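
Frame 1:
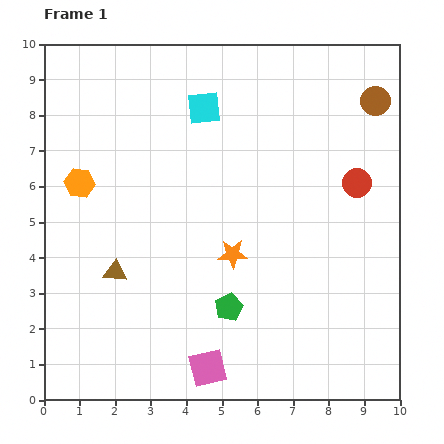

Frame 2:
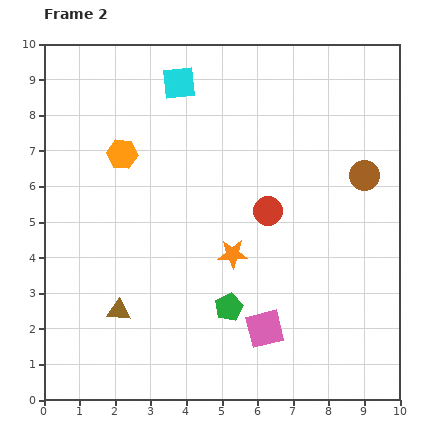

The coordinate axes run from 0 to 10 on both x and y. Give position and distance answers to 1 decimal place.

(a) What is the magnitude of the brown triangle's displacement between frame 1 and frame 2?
1.1

The brown triangle moved from (2.0, 3.6) to (2.1, 2.5), a distance of √(0.1² + 1.1²) ≈ 1.1.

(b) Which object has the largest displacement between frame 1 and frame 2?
the red circle

(moved 2.6; next 2.1)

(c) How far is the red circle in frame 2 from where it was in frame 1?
2.6

The red circle moved from (8.8, 6.1) to (6.3, 5.3), a distance of √(2.5² + 0.8²) ≈ 2.6.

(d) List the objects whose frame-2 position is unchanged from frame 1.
the orange star, the green pentagon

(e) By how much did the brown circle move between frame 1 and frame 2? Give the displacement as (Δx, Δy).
(-0.3, -2.1)

The brown circle was at (9.3, 8.4) in frame 1 and (9.0, 6.3) in frame 2.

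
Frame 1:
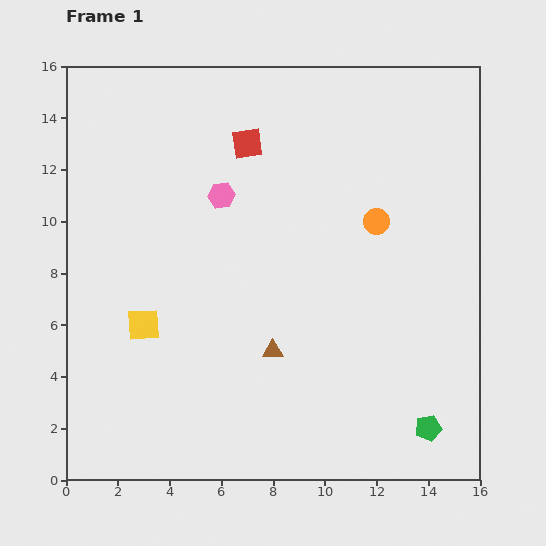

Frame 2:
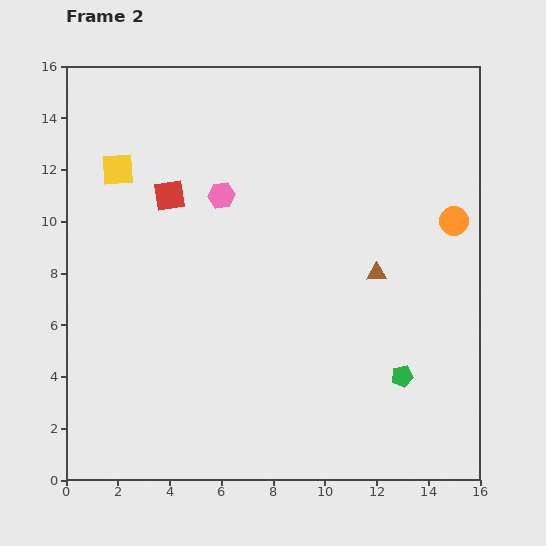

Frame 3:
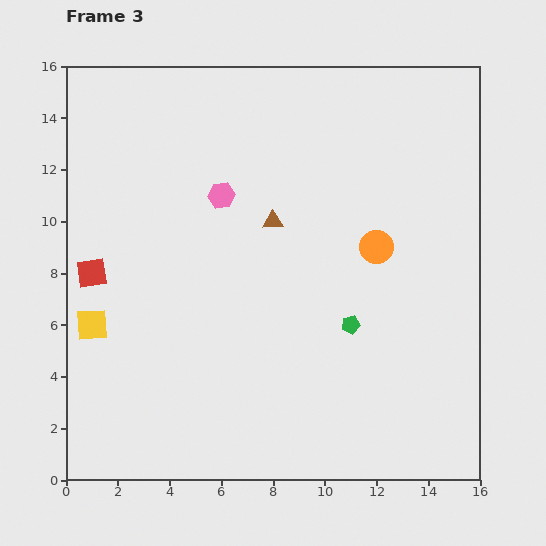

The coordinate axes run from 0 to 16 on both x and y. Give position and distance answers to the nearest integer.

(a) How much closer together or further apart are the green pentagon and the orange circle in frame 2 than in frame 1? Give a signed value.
-2

Distance in frame 1: 8. Distance in frame 2: 6.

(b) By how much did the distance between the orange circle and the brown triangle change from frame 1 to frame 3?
-2

Distance in frame 1: 6. Distance in frame 3: 4.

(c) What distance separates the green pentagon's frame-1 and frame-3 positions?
5

The green pentagon moved from (14, 2) to (11, 6), a distance of √(3² + 4²) ≈ 5.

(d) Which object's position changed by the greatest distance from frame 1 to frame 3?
the red square

(moved 8; next 5)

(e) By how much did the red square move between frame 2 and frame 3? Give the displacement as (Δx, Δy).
(-3, -3)

The red square was at (4, 11) in frame 2 and (1, 8) in frame 3.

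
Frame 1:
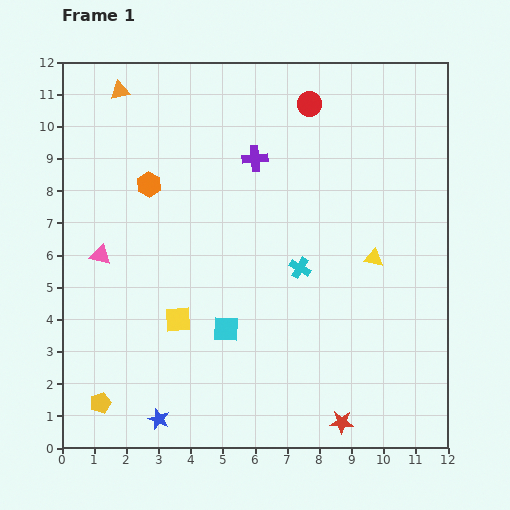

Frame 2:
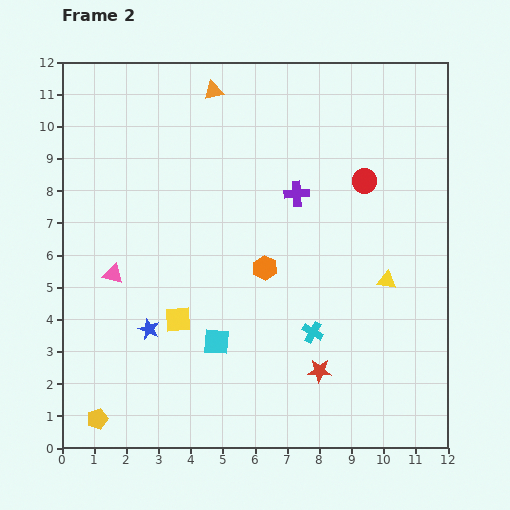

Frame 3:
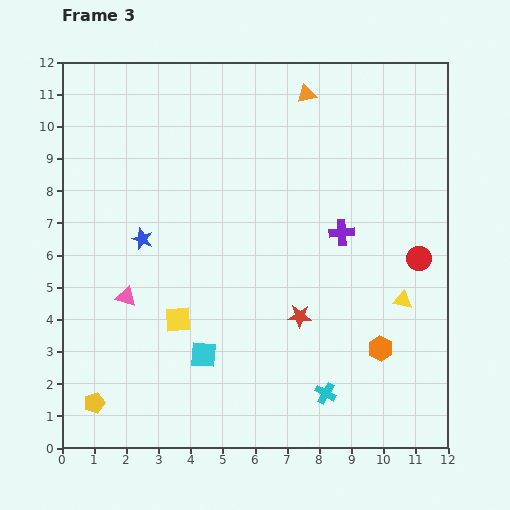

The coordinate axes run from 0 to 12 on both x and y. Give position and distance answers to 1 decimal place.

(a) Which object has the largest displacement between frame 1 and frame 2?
the orange hexagon

(moved 4.4; next 2.9)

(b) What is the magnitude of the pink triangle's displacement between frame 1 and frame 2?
0.7

The pink triangle moved from (1.2, 6.0) to (1.6, 5.4), a distance of √(0.4² + 0.6²) ≈ 0.7.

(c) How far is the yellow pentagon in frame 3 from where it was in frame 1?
0.2

The yellow pentagon moved from (1.2, 1.4) to (1.0, 1.4), a distance of √(0.2² + 0.0²) ≈ 0.2.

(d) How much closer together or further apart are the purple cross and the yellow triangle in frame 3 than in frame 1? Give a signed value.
-2.0

Distance in frame 1: 4.8. Distance in frame 3: 2.8.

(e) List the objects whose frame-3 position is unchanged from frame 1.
the yellow square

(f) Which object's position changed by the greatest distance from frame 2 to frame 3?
the orange hexagon

(moved 4.4; next 2.9)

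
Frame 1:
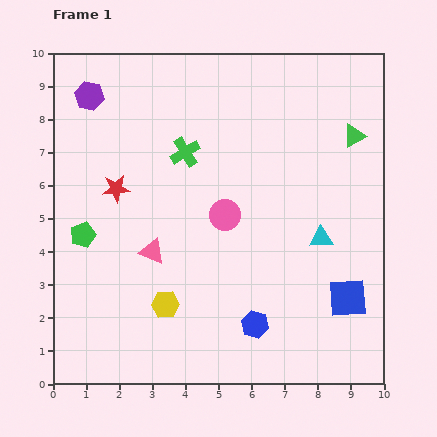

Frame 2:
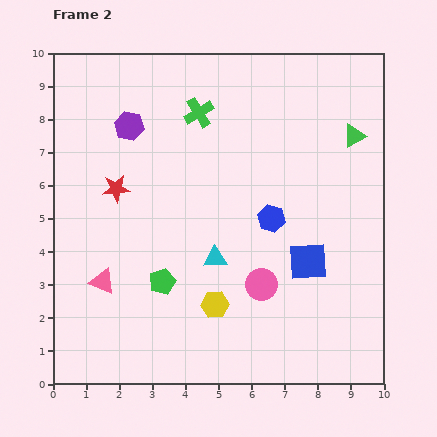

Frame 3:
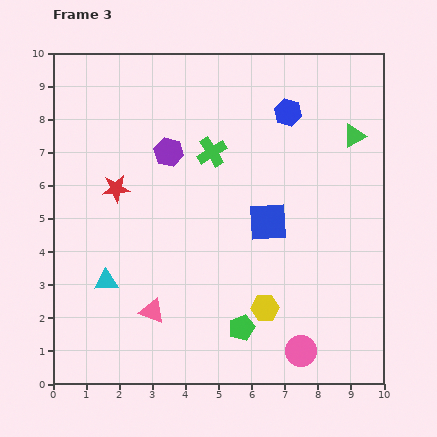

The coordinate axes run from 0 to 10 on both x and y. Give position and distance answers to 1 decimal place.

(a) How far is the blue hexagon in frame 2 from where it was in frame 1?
3.2

The blue hexagon moved from (6.1, 1.8) to (6.6, 5.0), a distance of √(0.5² + 3.2²) ≈ 3.2.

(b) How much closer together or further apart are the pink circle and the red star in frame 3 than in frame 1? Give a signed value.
+4.0

Distance in frame 1: 3.4. Distance in frame 3: 7.4.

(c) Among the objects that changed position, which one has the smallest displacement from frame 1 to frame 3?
the green cross

(moved 0.8)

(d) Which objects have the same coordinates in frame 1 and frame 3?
the green triangle, the red star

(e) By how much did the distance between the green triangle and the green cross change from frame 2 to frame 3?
-0.5

Distance in frame 2: 4.8. Distance in frame 3: 4.3.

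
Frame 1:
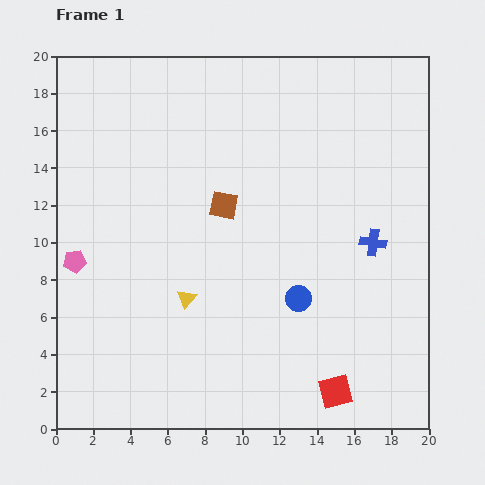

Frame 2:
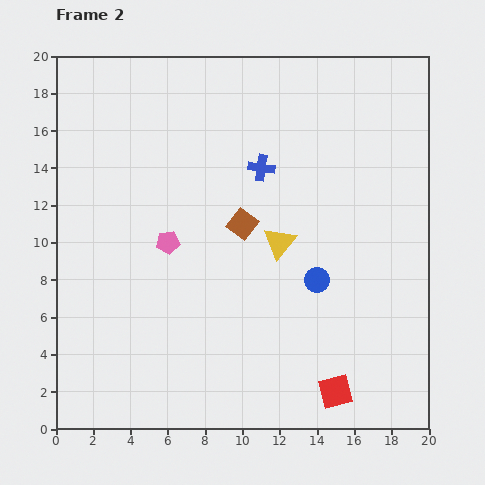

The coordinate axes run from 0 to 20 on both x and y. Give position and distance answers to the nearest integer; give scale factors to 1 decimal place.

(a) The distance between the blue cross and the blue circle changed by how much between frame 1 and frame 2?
+2

Distance in frame 1: 5. Distance in frame 2: 7.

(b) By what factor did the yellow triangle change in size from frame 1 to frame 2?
1.6×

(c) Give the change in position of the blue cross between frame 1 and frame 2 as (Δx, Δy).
(-6, 4)

The blue cross was at (17, 10) in frame 1 and (11, 14) in frame 2.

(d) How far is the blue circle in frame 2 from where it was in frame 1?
1

The blue circle moved from (13, 7) to (14, 8), a distance of √(1² + 1²) ≈ 1.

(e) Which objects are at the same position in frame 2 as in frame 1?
the red square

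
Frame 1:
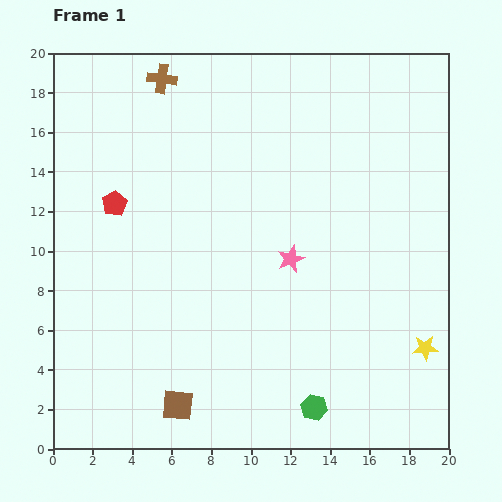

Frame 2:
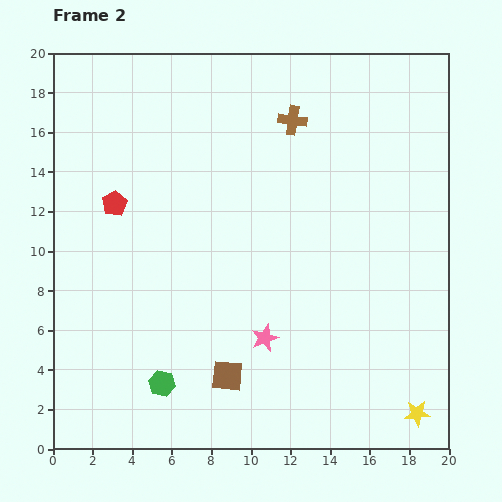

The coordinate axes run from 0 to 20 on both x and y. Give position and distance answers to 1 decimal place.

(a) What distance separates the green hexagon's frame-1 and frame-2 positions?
7.8

The green hexagon moved from (13.2, 2.1) to (5.5, 3.3), a distance of √(7.7² + 1.2²) ≈ 7.8.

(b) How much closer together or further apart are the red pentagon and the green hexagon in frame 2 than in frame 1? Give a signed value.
-5.0

Distance in frame 1: 14.4. Distance in frame 2: 9.4.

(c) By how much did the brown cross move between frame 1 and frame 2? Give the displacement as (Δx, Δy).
(6.6, -2.1)

The brown cross was at (5.5, 18.7) in frame 1 and (12.1, 16.6) in frame 2.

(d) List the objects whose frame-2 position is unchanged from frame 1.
the red pentagon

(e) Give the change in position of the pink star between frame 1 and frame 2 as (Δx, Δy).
(-1.3, -4.0)

The pink star was at (12.0, 9.6) in frame 1 and (10.7, 5.6) in frame 2.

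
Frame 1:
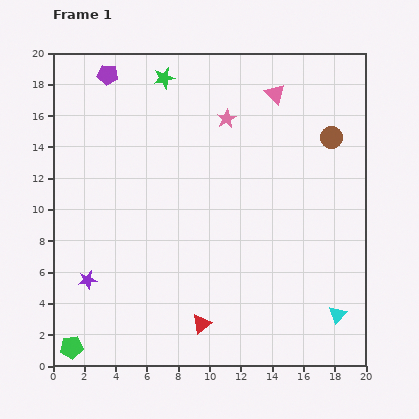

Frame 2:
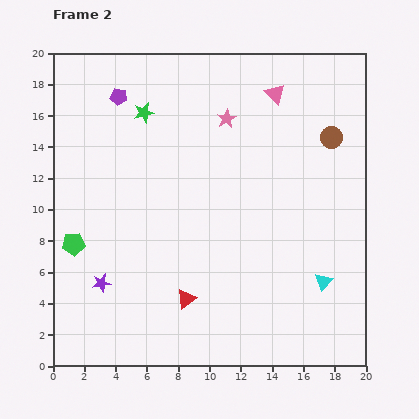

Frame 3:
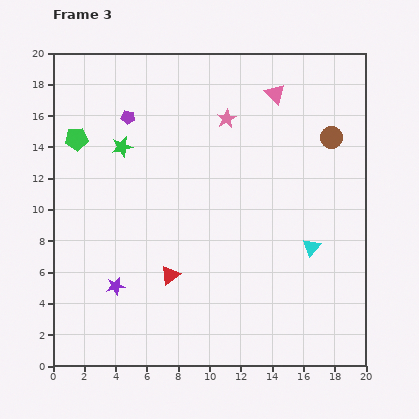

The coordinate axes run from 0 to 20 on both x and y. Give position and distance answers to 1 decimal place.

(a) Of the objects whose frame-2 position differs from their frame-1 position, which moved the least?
the purple star

(moved 0.9)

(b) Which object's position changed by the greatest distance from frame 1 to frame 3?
the green pentagon

(moved 13.3; next 5.2)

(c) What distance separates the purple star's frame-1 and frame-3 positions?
1.8

The purple star moved from (2.2, 5.5) to (4.0, 5.1), a distance of √(1.8² + 0.4²) ≈ 1.8.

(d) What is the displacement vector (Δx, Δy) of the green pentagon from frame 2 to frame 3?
(0.2, 6.7)

The green pentagon was at (1.3, 7.8) in frame 2 and (1.5, 14.5) in frame 3.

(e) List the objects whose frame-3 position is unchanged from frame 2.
the pink triangle, the pink star, the brown circle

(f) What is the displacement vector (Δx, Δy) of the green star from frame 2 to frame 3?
(-1.4, -2.2)

The green star was at (5.8, 16.2) in frame 2 and (4.4, 14.0) in frame 3.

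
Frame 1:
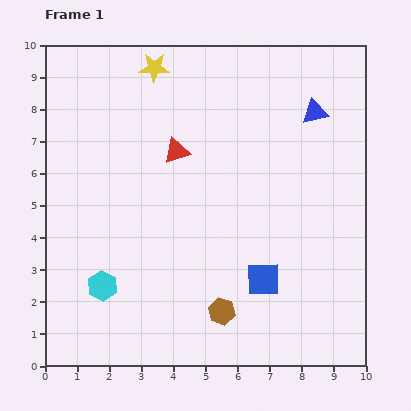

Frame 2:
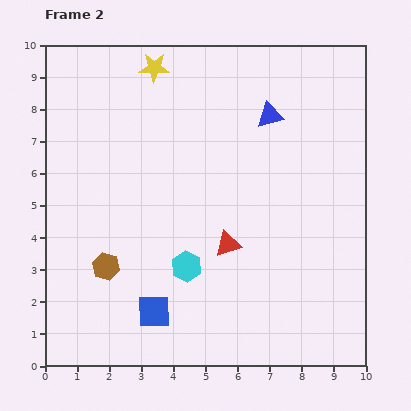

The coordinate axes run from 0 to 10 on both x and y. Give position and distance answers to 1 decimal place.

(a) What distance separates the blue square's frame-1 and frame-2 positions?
3.5

The blue square moved from (6.8, 2.7) to (3.4, 1.7), a distance of √(3.4² + 1.0²) ≈ 3.5.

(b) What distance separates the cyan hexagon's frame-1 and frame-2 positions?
2.7

The cyan hexagon moved from (1.8, 2.5) to (4.4, 3.1), a distance of √(2.6² + 0.6²) ≈ 2.7.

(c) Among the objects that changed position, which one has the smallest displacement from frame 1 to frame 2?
the blue triangle

(moved 1.4)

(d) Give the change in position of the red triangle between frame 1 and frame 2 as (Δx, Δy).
(1.6, -2.9)

The red triangle was at (4.1, 6.7) in frame 1 and (5.7, 3.8) in frame 2.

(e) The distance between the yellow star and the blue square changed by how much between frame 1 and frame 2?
+0.2

Distance in frame 1: 7.4. Distance in frame 2: 7.6.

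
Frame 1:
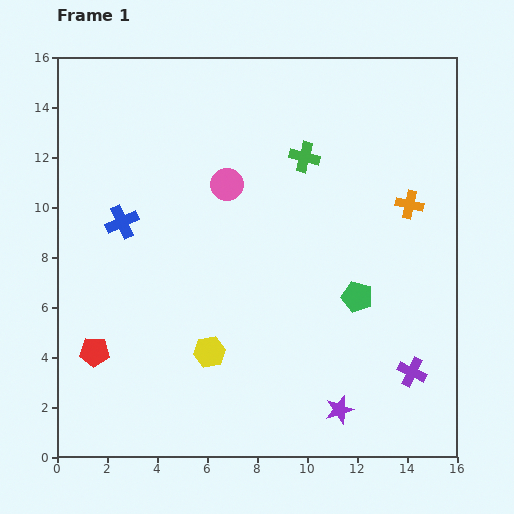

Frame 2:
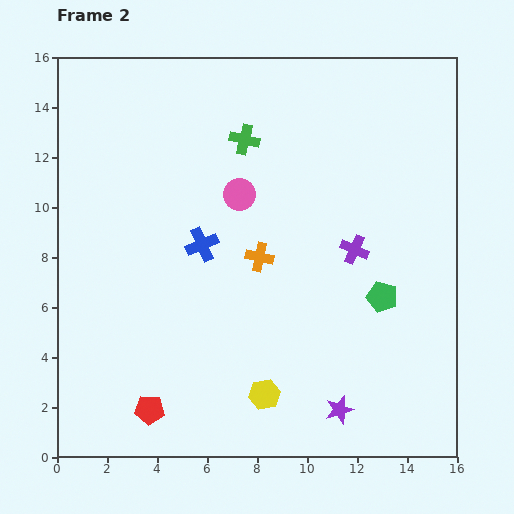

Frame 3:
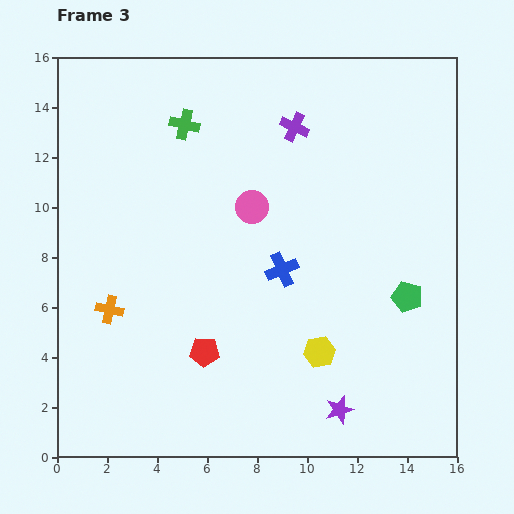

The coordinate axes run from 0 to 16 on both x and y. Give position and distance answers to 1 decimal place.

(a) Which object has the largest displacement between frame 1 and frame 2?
the orange cross

(moved 6.4; next 5.4)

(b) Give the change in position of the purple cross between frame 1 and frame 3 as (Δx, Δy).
(-4.7, 9.8)

The purple cross was at (14.2, 3.4) in frame 1 and (9.5, 13.2) in frame 3.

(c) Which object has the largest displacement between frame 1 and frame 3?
the orange cross

(moved 12.7; next 10.9)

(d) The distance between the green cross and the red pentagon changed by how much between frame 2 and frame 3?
-2.3

Distance in frame 2: 11.4. Distance in frame 3: 9.1.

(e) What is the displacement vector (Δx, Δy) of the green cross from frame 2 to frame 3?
(-2.4, 0.6)

The green cross was at (7.5, 12.7) in frame 2 and (5.1, 13.3) in frame 3.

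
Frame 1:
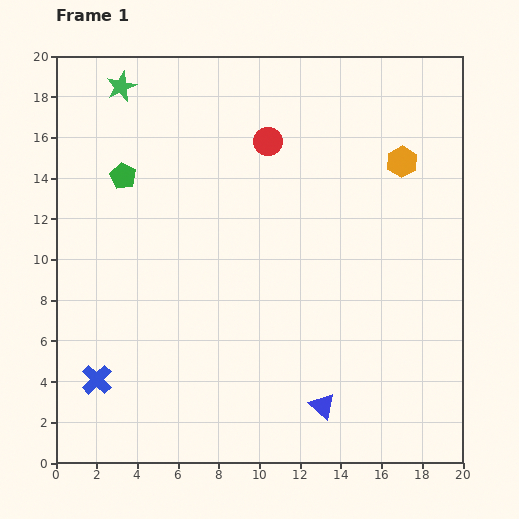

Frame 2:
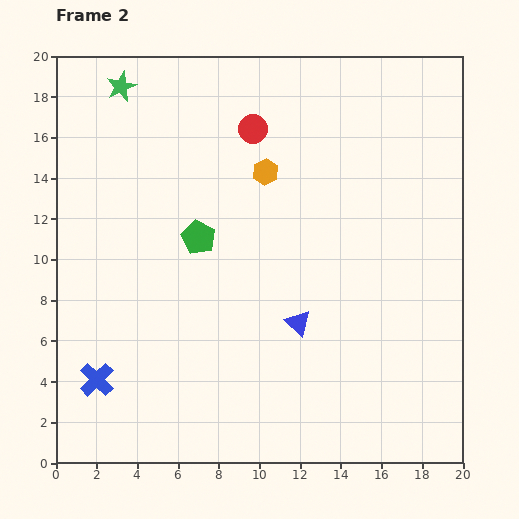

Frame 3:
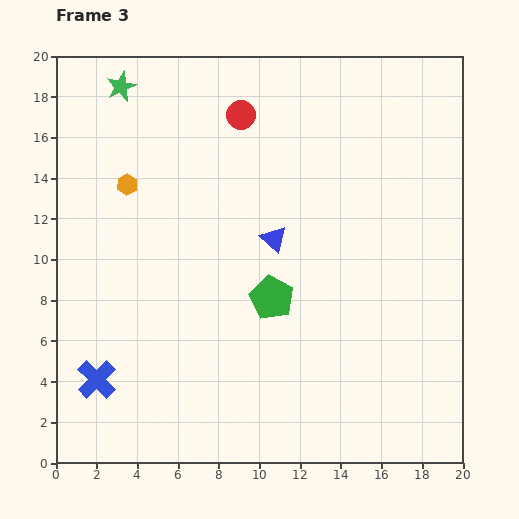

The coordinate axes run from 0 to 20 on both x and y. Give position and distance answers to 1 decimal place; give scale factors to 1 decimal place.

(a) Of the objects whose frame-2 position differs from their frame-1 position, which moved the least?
the red circle

(moved 0.9)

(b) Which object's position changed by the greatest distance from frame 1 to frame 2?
the orange hexagon

(moved 6.7; next 4.8)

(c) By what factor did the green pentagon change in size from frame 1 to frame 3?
1.7×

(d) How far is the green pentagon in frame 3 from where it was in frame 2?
4.7

The green pentagon moved from (7.0, 11.1) to (10.6, 8.1), a distance of √(3.6² + 3.0²) ≈ 4.7.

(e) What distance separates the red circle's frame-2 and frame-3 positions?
0.9

The red circle moved from (9.7, 16.4) to (9.1, 17.1), a distance of √(0.6² + 0.7²) ≈ 0.9.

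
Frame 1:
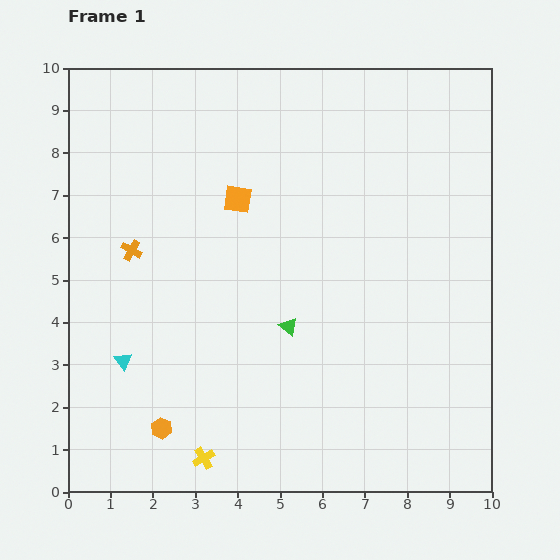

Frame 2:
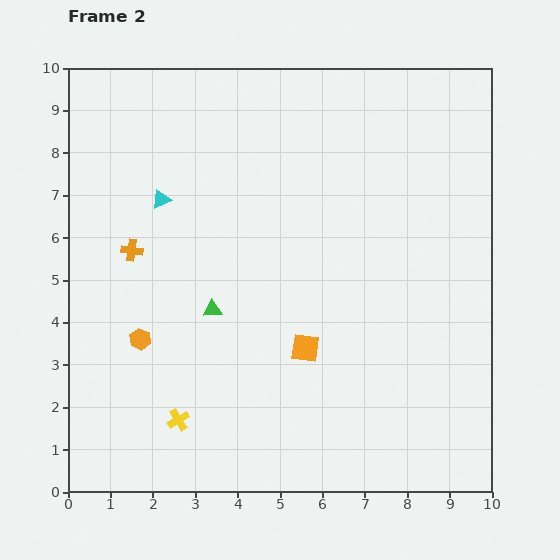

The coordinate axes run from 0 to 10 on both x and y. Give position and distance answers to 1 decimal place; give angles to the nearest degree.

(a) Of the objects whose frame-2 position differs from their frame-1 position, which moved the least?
the yellow cross

(moved 1.1)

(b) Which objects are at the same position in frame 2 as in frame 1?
the orange cross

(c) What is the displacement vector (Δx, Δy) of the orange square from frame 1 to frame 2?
(1.6, -3.5)

The orange square was at (4.0, 6.9) in frame 1 and (5.6, 3.4) in frame 2.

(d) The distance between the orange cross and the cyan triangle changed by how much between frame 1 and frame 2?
-1.2

Distance in frame 1: 2.6. Distance in frame 2: 1.4.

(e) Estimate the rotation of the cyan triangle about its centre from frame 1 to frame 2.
42° clockwise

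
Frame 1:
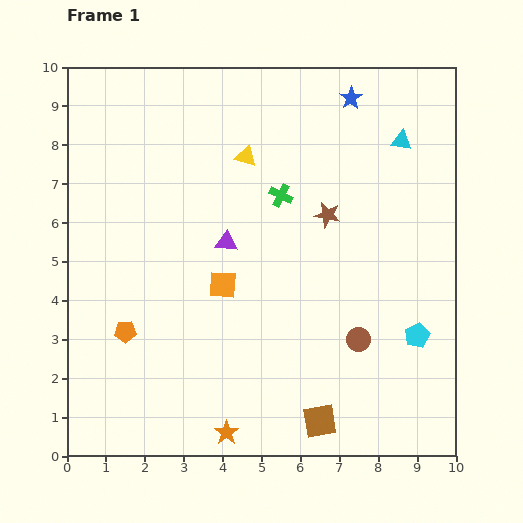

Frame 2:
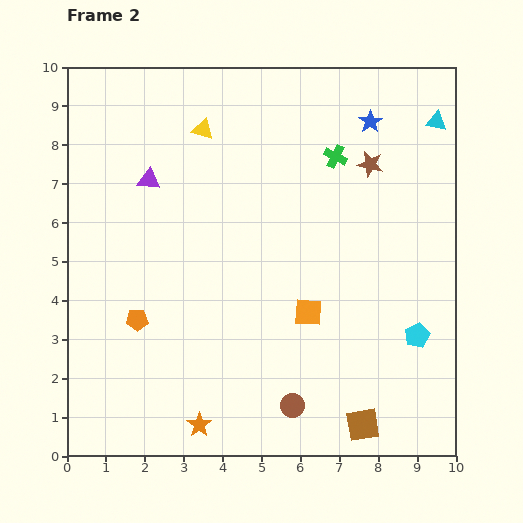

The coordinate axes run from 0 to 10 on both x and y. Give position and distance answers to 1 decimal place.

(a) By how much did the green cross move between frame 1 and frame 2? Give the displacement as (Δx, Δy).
(1.4, 1.0)

The green cross was at (5.5, 6.7) in frame 1 and (6.9, 7.7) in frame 2.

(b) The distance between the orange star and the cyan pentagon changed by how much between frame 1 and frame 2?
+0.6

Distance in frame 1: 5.5. Distance in frame 2: 6.1.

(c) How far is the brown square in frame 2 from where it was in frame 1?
1.1

The brown square moved from (6.5, 0.9) to (7.6, 0.8), a distance of √(1.1² + 0.1²) ≈ 1.1.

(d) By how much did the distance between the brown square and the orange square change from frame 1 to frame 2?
-1.1

Distance in frame 1: 4.3. Distance in frame 2: 3.2.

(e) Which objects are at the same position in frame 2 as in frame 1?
the cyan pentagon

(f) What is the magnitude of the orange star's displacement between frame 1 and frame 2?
0.7

The orange star moved from (4.1, 0.6) to (3.4, 0.8), a distance of √(0.7² + 0.2²) ≈ 0.7.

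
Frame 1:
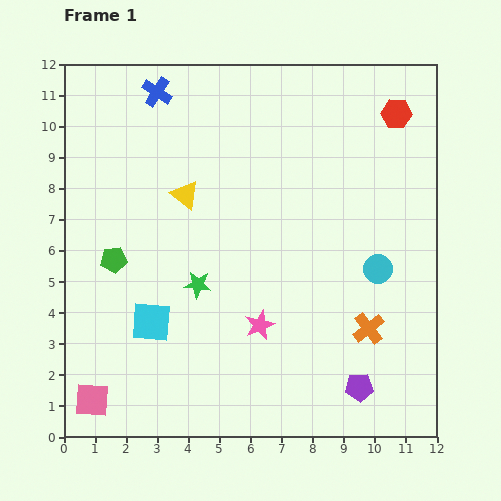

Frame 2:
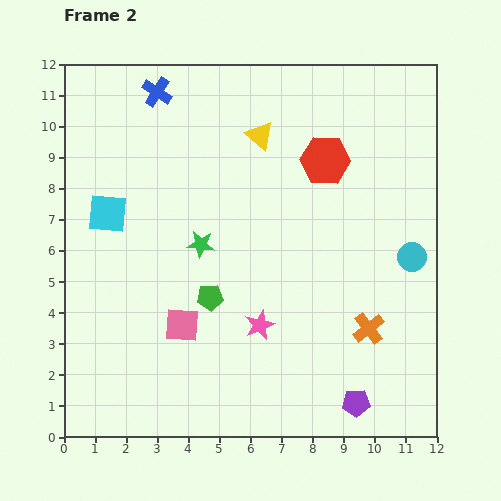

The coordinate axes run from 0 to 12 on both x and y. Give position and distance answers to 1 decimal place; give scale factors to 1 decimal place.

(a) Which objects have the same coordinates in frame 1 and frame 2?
the pink star, the orange cross, the blue cross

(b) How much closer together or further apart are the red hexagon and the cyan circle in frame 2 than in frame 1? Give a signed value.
-0.8

Distance in frame 1: 5.0. Distance in frame 2: 4.2.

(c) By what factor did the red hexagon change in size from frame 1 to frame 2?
1.6×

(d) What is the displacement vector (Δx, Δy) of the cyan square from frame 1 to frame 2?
(-1.4, 3.5)

The cyan square was at (2.8, 3.7) in frame 1 and (1.4, 7.2) in frame 2.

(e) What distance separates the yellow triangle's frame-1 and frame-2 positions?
3.1

The yellow triangle moved from (3.9, 7.8) to (6.3, 9.7), a distance of √(2.4² + 1.9²) ≈ 3.1.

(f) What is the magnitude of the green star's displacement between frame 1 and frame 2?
1.3

The green star moved from (4.3, 4.9) to (4.4, 6.2), a distance of √(0.1² + 1.3²) ≈ 1.3.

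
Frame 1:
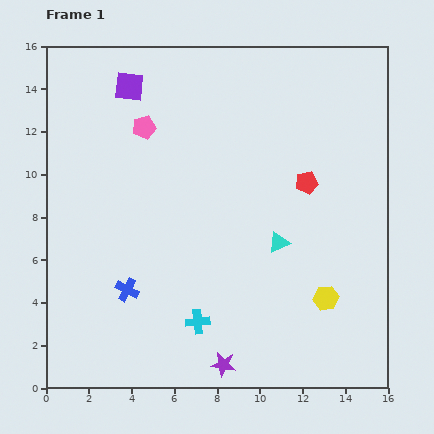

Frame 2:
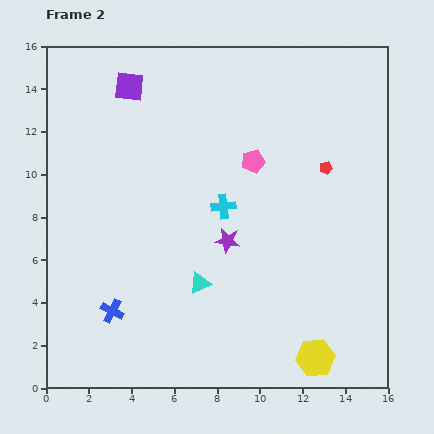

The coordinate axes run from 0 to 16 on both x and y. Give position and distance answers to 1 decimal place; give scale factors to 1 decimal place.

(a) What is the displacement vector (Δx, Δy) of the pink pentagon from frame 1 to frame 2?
(5.1, -1.6)

The pink pentagon was at (4.6, 12.2) in frame 1 and (9.7, 10.6) in frame 2.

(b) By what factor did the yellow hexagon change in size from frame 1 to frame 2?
1.5×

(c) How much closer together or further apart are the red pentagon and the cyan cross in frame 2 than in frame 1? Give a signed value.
-3.2

Distance in frame 1: 8.3. Distance in frame 2: 5.1.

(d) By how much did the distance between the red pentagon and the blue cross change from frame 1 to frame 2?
+2.2

Distance in frame 1: 9.8. Distance in frame 2: 12.0.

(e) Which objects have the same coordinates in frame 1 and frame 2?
the purple square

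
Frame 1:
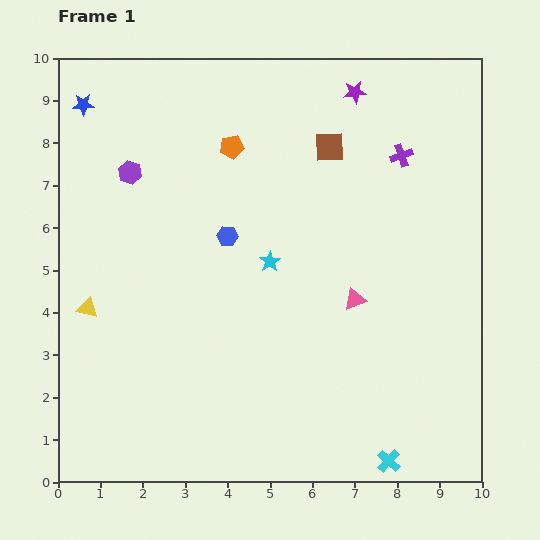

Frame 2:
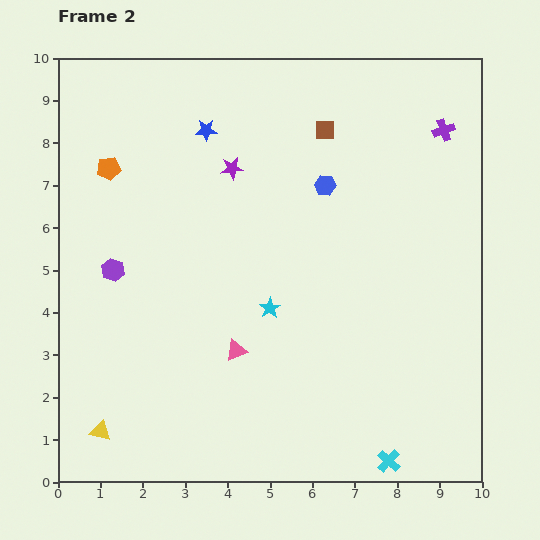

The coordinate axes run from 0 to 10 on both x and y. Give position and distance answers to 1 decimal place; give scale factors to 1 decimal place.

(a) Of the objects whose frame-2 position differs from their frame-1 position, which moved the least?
the brown square

(moved 0.4)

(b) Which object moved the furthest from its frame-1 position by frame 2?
the purple star

(moved 3.4; next 3.0)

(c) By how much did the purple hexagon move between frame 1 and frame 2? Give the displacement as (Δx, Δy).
(-0.4, -2.3)

The purple hexagon was at (1.7, 7.3) in frame 1 and (1.3, 5.0) in frame 2.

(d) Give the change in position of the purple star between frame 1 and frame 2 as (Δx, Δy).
(-2.9, -1.8)

The purple star was at (7.0, 9.2) in frame 1 and (4.1, 7.4) in frame 2.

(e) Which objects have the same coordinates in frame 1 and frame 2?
the cyan cross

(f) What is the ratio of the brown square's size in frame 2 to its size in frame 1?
0.7×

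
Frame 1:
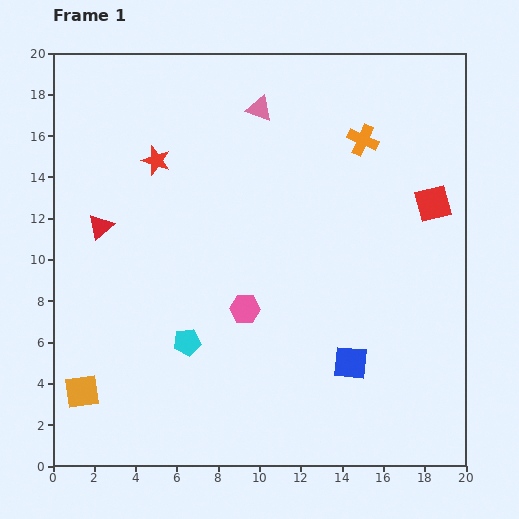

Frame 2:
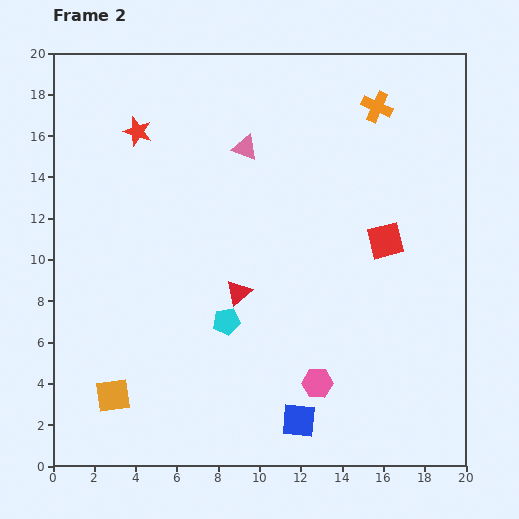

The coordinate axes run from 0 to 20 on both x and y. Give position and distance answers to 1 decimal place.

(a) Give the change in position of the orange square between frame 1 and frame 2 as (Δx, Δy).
(1.5, -0.2)

The orange square was at (1.4, 3.6) in frame 1 and (2.9, 3.4) in frame 2.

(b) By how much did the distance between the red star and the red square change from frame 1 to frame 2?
-0.5

Distance in frame 1: 13.6. Distance in frame 2: 13.1.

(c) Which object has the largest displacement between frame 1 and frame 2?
the red triangle

(moved 7.4; next 5.0)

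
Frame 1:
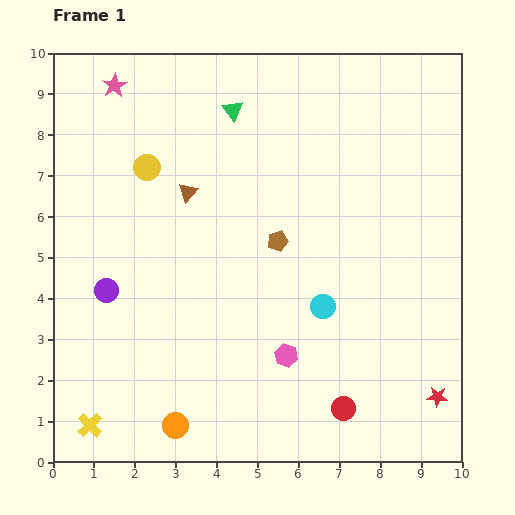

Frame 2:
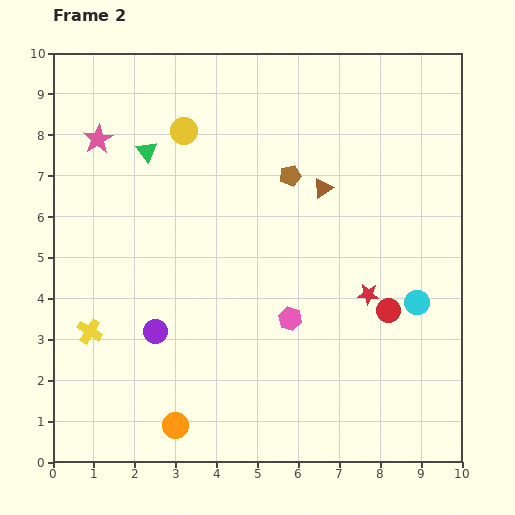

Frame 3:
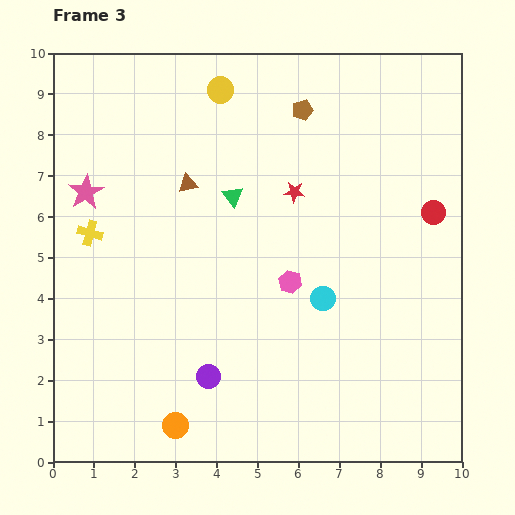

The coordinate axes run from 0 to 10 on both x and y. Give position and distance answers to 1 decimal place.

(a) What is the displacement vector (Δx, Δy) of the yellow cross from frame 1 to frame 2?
(0.0, 2.3)

The yellow cross was at (0.9, 0.9) in frame 1 and (0.9, 3.2) in frame 2.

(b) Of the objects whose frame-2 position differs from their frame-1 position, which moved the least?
the pink hexagon

(moved 0.9)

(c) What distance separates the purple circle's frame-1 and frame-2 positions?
1.6

The purple circle moved from (1.3, 4.2) to (2.5, 3.2), a distance of √(1.2² + 1.0²) ≈ 1.6.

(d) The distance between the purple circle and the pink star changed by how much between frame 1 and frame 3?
+0.4

Distance in frame 1: 5.0. Distance in frame 3: 5.4.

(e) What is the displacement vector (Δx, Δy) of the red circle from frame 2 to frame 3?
(1.1, 2.4)

The red circle was at (8.2, 3.7) in frame 2 and (9.3, 6.1) in frame 3.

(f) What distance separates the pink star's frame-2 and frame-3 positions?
1.3

The pink star moved from (1.1, 7.9) to (0.8, 6.6), a distance of √(0.3² + 1.3²) ≈ 1.3.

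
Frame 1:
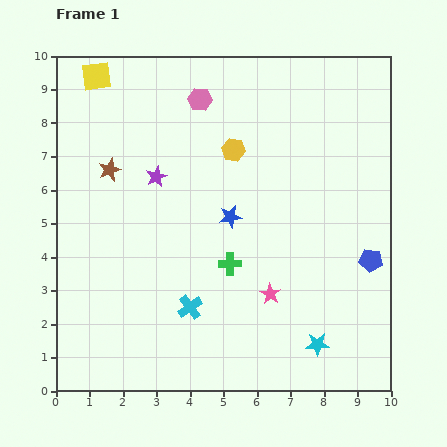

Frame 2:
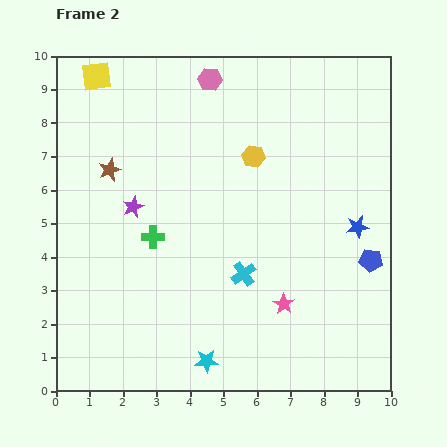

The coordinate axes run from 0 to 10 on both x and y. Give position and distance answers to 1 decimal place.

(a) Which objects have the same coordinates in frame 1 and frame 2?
the blue pentagon, the brown star, the yellow square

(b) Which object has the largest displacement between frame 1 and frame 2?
the blue star

(moved 3.8; next 3.3)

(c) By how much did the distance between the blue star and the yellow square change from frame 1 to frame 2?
+3.2

Distance in frame 1: 5.8. Distance in frame 2: 9.0.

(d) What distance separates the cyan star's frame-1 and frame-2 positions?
3.3

The cyan star moved from (7.8, 1.4) to (4.5, 0.9), a distance of √(3.3² + 0.5²) ≈ 3.3.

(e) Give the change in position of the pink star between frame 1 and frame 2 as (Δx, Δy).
(0.4, -0.3)

The pink star was at (6.4, 2.9) in frame 1 and (6.8, 2.6) in frame 2.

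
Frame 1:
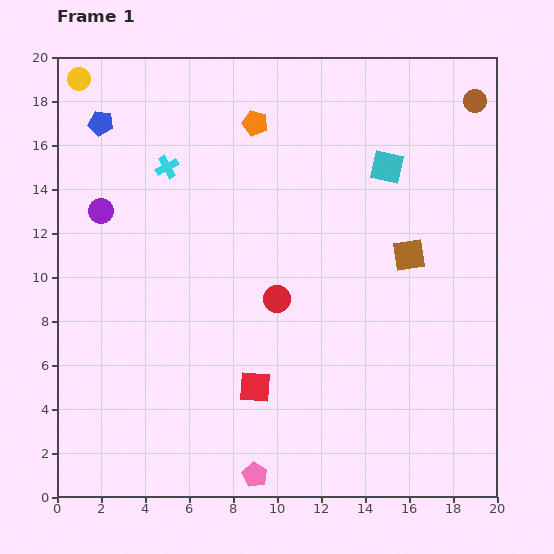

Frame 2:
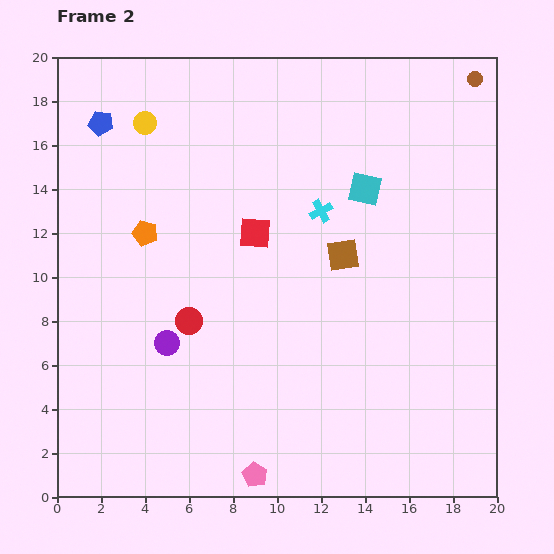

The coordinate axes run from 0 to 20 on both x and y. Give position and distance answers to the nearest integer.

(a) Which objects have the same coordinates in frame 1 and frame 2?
the blue pentagon, the pink pentagon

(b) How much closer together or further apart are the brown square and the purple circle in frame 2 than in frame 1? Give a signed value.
-5

Distance in frame 1: 14. Distance in frame 2: 9.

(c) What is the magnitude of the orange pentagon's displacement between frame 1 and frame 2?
7

The orange pentagon moved from (9, 17) to (4, 12), a distance of √(5² + 5²) ≈ 7.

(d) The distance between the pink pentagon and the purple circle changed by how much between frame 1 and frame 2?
-7

Distance in frame 1: 14. Distance in frame 2: 7.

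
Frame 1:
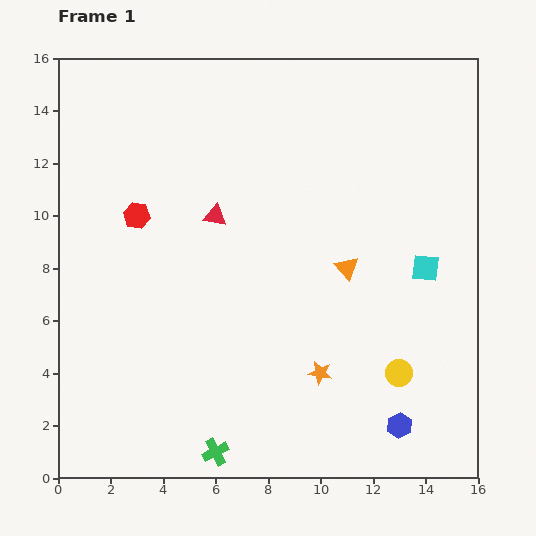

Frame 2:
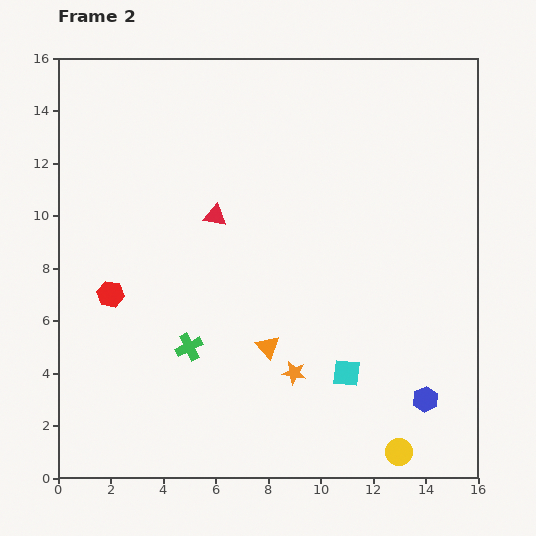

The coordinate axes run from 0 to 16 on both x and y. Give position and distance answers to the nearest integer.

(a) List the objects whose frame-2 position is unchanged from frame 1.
the red triangle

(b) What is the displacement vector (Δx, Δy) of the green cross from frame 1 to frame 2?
(-1, 4)

The green cross was at (6, 1) in frame 1 and (5, 5) in frame 2.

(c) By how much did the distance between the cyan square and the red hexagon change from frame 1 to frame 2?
-2

Distance in frame 1: 11. Distance in frame 2: 9.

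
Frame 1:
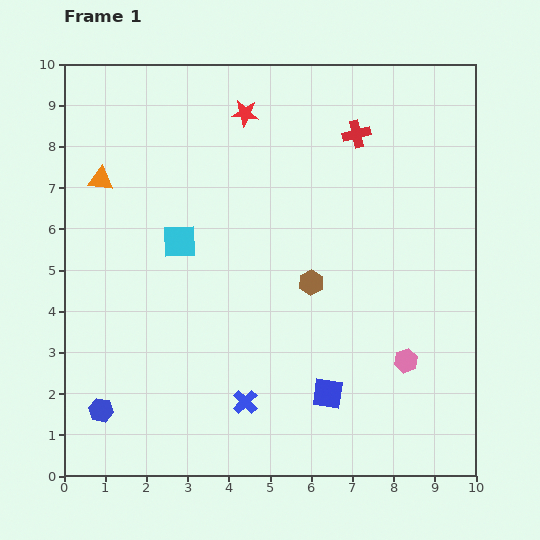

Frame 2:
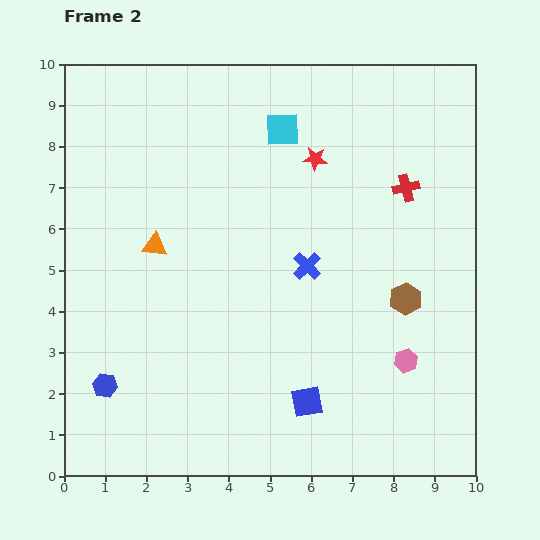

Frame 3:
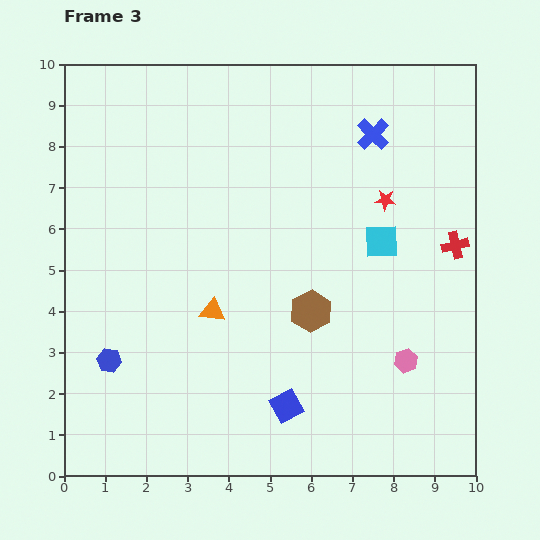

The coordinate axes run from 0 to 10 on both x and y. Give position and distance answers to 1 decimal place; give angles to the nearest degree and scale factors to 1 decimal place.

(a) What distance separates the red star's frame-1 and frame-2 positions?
2.0

The red star moved from (4.4, 8.8) to (6.1, 7.7), a distance of √(1.7² + 1.1²) ≈ 2.0.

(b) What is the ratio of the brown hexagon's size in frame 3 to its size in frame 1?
1.7×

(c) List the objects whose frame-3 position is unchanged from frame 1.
the pink hexagon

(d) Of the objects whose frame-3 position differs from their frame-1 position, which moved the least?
the brown hexagon

(moved 0.7)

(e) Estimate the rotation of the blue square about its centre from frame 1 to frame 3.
36° counter-clockwise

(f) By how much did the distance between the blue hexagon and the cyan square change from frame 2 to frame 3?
-0.3

Distance in frame 2: 7.5. Distance in frame 3: 7.2.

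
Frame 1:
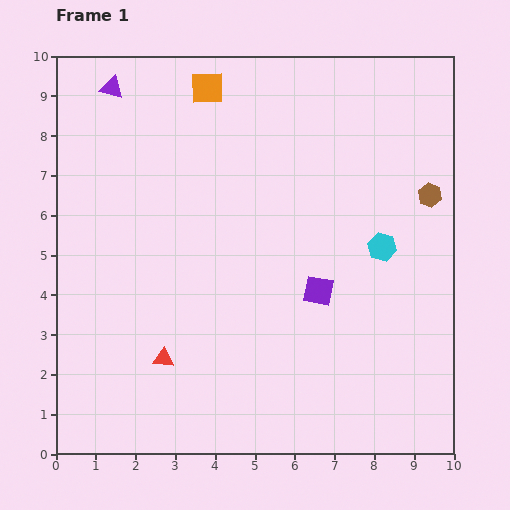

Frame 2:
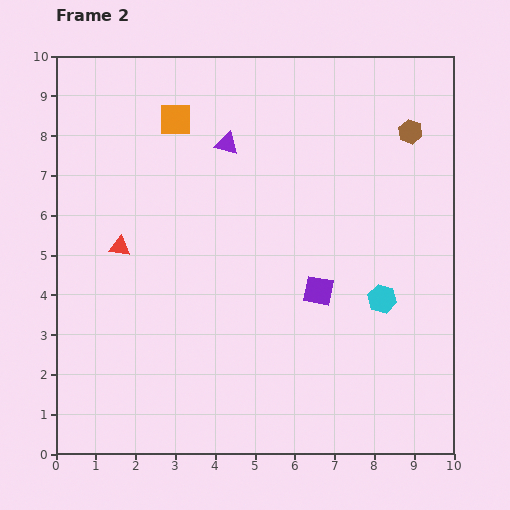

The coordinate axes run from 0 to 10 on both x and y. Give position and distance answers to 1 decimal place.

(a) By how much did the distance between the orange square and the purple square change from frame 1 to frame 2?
-0.2

Distance in frame 1: 5.8. Distance in frame 2: 5.6.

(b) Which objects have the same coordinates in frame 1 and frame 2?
the purple square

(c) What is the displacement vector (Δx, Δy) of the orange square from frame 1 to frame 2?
(-0.8, -0.8)

The orange square was at (3.8, 9.2) in frame 1 and (3.0, 8.4) in frame 2.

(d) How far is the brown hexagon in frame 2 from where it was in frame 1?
1.7

The brown hexagon moved from (9.4, 6.5) to (8.9, 8.1), a distance of √(0.5² + 1.6²) ≈ 1.7.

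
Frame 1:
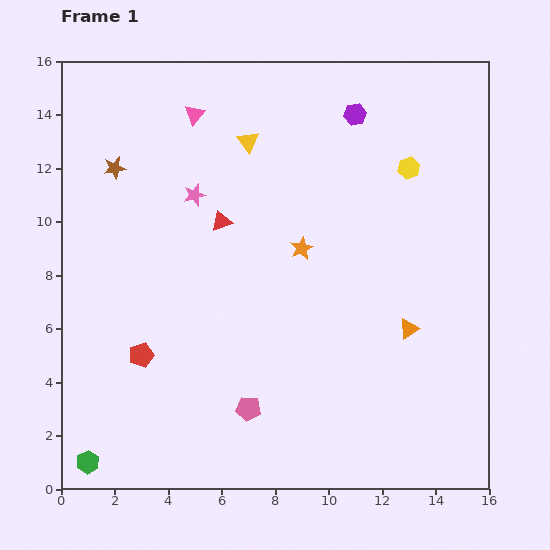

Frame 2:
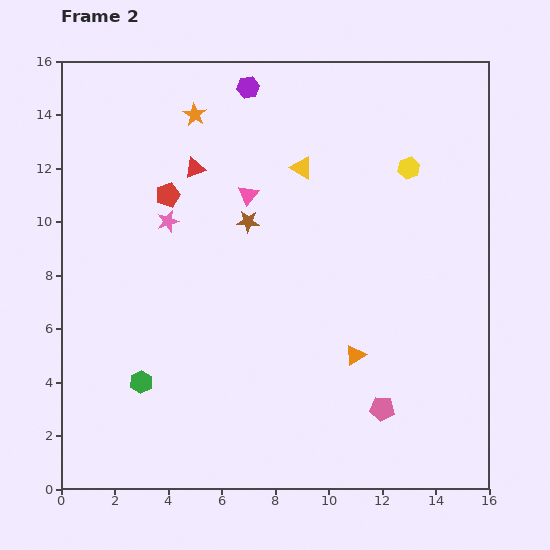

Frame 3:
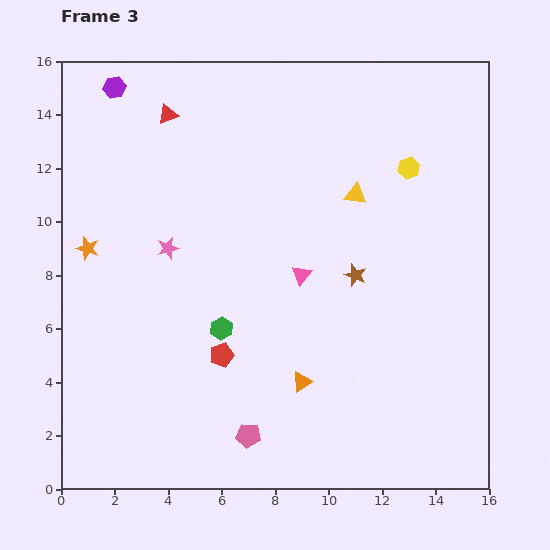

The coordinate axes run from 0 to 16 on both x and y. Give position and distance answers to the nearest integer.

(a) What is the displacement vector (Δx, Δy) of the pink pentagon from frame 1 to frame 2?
(5, 0)

The pink pentagon was at (7, 3) in frame 1 and (12, 3) in frame 2.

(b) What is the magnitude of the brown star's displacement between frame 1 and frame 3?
10

The brown star moved from (2, 12) to (11, 8), a distance of √(9² + 4²) ≈ 10.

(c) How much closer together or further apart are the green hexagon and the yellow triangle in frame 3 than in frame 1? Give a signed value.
-6

Distance in frame 1: 13. Distance in frame 3: 7.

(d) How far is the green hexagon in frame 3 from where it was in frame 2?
4

The green hexagon moved from (3, 4) to (6, 6), a distance of √(3² + 2²) ≈ 4.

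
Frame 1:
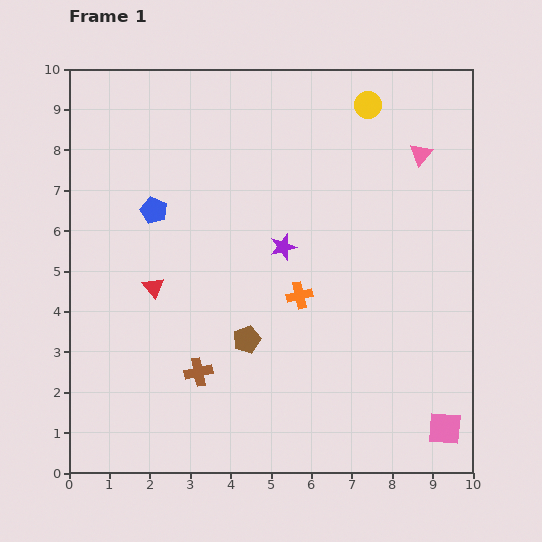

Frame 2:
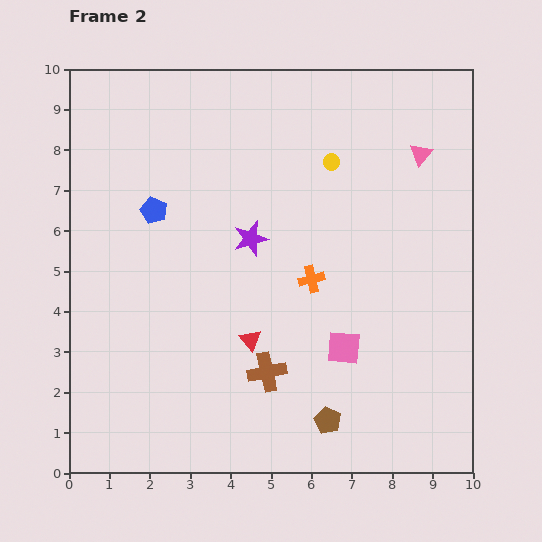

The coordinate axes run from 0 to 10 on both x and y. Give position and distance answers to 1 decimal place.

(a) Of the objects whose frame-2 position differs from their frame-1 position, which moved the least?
the orange cross

(moved 0.5)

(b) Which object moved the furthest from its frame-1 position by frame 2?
the pink square

(moved 3.2; next 2.8)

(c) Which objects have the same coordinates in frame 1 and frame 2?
the pink triangle, the blue pentagon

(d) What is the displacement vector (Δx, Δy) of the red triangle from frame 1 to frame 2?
(2.4, -1.3)

The red triangle was at (2.1, 4.6) in frame 1 and (4.5, 3.3) in frame 2.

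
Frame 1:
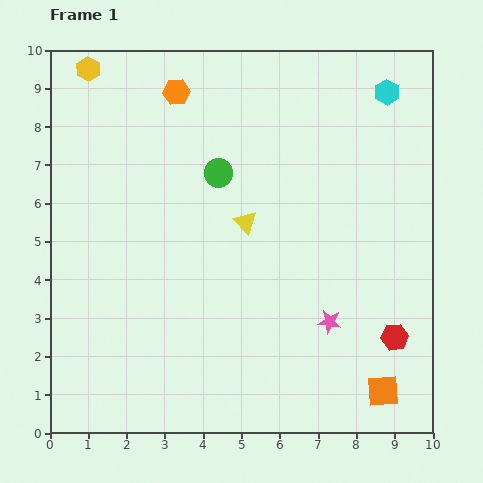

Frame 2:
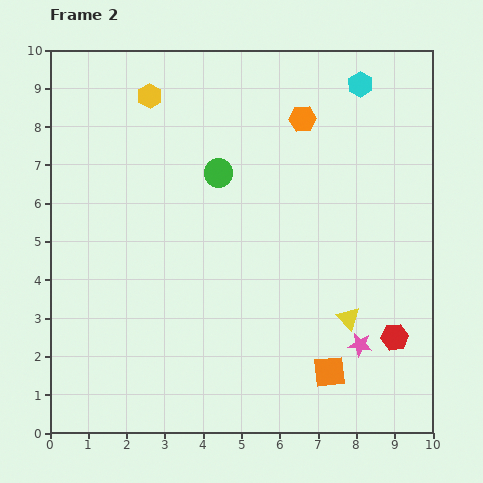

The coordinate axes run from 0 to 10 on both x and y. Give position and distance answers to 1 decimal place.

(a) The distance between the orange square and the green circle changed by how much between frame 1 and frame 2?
-1.1

Distance in frame 1: 7.1. Distance in frame 2: 6.0.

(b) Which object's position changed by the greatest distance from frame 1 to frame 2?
the yellow triangle

(moved 3.7; next 3.4)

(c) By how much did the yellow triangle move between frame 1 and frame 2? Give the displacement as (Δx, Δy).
(2.7, -2.5)

The yellow triangle was at (5.1, 5.5) in frame 1 and (7.8, 3.0) in frame 2.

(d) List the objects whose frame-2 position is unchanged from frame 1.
the red hexagon, the green circle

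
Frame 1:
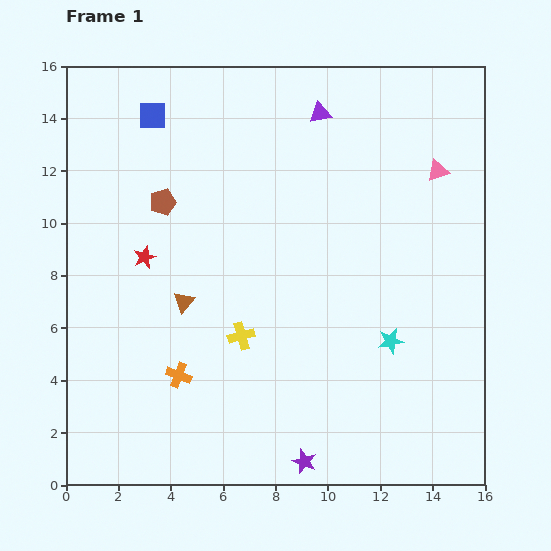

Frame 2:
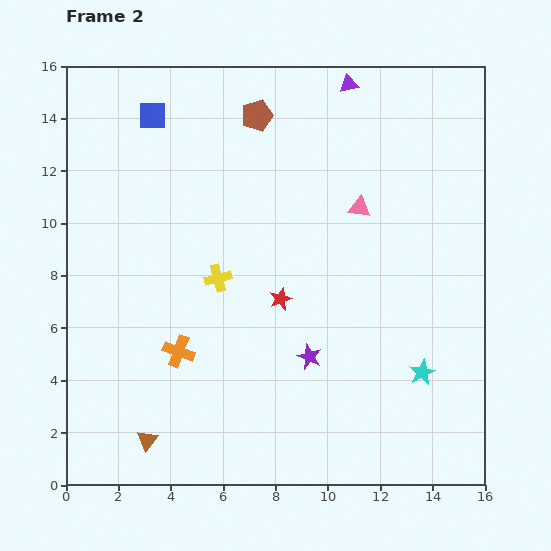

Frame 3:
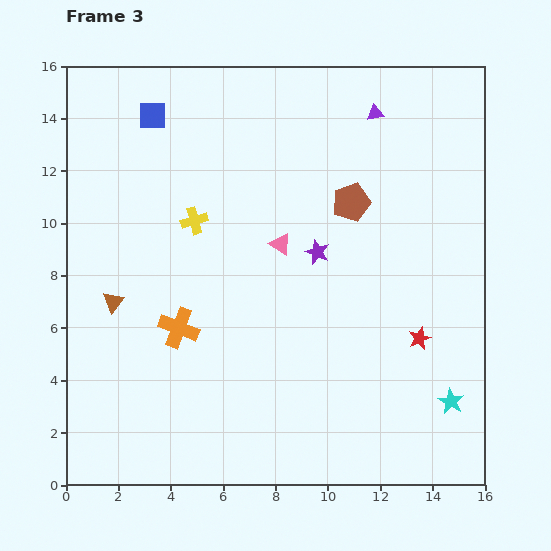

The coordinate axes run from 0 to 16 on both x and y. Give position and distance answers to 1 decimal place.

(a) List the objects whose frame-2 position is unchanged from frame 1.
the blue square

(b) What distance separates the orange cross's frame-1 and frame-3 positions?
1.8

The orange cross moved from (4.3, 4.2) to (4.3, 6.0), a distance of √(0.0² + 1.8²) ≈ 1.8.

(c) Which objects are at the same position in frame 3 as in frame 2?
the blue square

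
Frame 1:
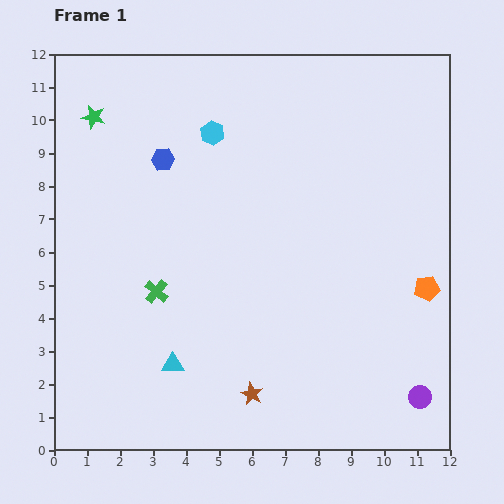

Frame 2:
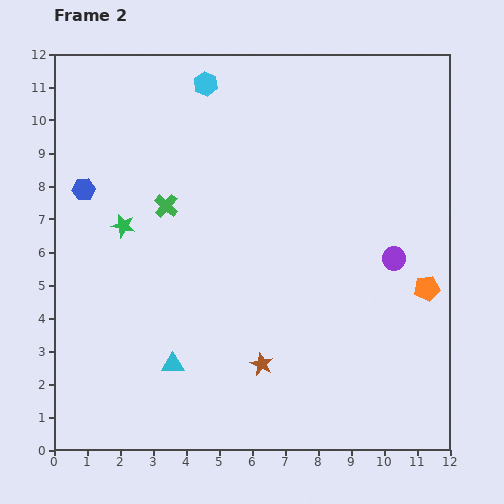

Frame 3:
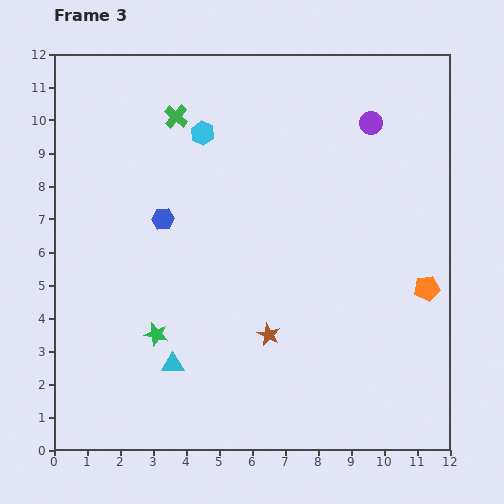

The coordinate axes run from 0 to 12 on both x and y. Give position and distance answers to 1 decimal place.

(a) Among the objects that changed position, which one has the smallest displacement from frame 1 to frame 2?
the brown star

(moved 0.9)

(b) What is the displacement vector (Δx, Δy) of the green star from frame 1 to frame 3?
(1.9, -6.6)

The green star was at (1.2, 10.1) in frame 1 and (3.1, 3.5) in frame 3.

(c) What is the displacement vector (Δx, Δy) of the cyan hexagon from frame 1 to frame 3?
(-0.3, 0.0)

The cyan hexagon was at (4.8, 9.6) in frame 1 and (4.5, 9.6) in frame 3.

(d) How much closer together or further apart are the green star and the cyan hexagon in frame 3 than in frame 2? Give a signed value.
+1.3

Distance in frame 2: 5.0. Distance in frame 3: 6.3.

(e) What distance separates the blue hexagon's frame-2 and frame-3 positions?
2.6

The blue hexagon moved from (0.9, 7.9) to (3.3, 7.0), a distance of √(2.4² + 0.9²) ≈ 2.6.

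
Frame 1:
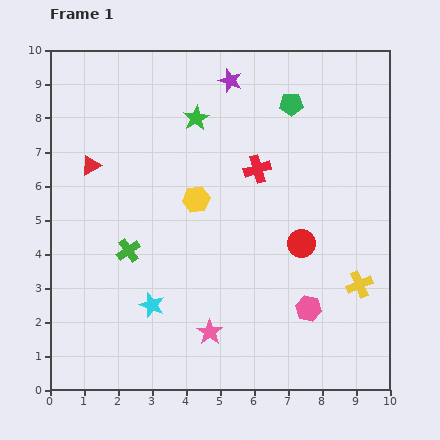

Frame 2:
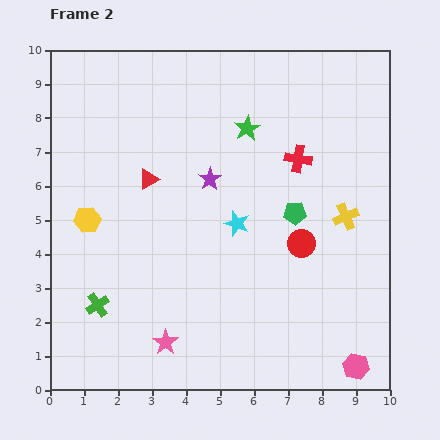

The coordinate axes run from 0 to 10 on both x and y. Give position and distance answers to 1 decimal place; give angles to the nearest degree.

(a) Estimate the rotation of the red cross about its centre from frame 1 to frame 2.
26° clockwise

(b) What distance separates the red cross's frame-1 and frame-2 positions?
1.2

The red cross moved from (6.1, 6.5) to (7.3, 6.8), a distance of √(1.2² + 0.3²) ≈ 1.2.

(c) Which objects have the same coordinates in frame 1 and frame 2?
the red circle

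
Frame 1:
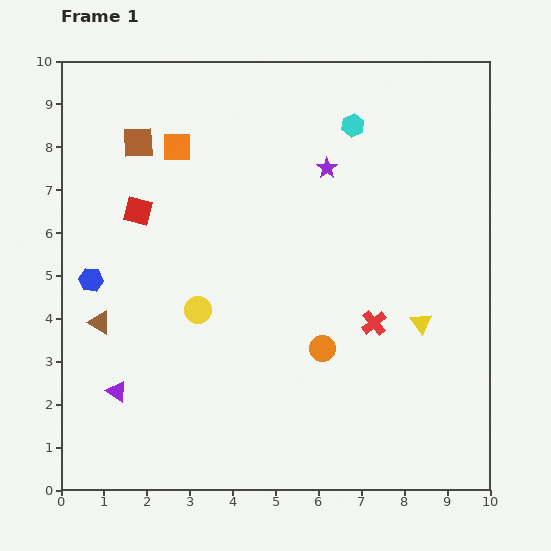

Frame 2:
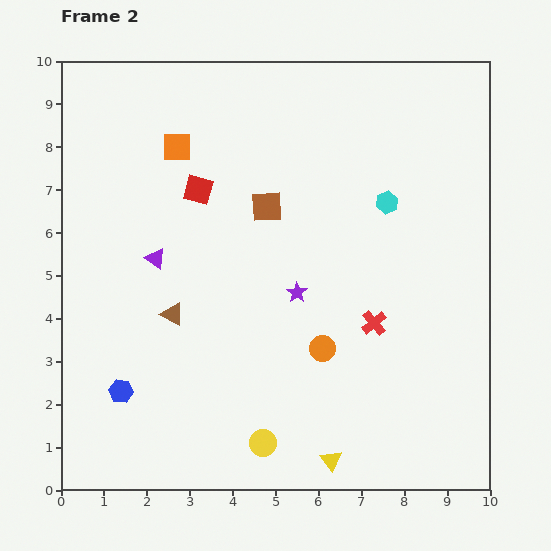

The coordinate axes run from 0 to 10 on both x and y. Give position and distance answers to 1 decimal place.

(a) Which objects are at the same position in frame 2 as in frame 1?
the red cross, the orange square, the orange circle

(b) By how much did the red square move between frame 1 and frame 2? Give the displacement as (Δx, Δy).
(1.4, 0.5)

The red square was at (1.8, 6.5) in frame 1 and (3.2, 7.0) in frame 2.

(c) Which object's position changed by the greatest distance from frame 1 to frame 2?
the yellow triangle

(moved 3.8; next 3.4)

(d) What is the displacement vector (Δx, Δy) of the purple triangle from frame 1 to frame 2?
(0.9, 3.1)

The purple triangle was at (1.3, 2.3) in frame 1 and (2.2, 5.4) in frame 2.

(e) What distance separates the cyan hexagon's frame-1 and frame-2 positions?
2.0

The cyan hexagon moved from (6.8, 8.5) to (7.6, 6.7), a distance of √(0.8² + 1.8²) ≈ 2.0.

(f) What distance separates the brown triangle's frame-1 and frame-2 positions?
1.7

The brown triangle moved from (0.9, 3.9) to (2.6, 4.1), a distance of √(1.7² + 0.2²) ≈ 1.7.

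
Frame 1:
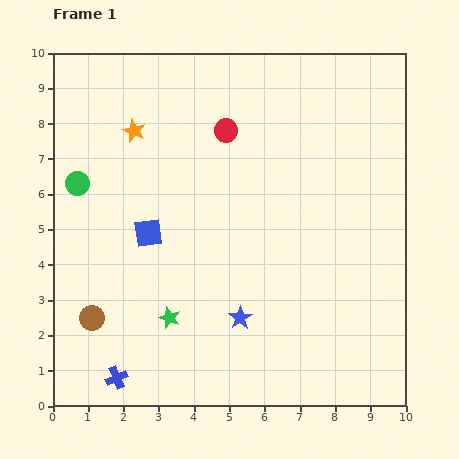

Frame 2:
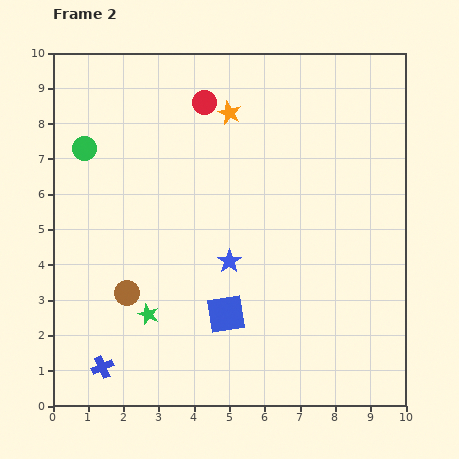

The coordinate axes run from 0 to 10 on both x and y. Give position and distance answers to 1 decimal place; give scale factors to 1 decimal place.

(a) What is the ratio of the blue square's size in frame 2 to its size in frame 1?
1.3×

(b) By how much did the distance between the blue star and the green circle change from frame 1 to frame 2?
-0.8

Distance in frame 1: 6.0. Distance in frame 2: 5.2.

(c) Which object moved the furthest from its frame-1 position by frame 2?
the blue square

(moved 3.2; next 2.7)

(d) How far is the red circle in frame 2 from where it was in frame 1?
1.0

The red circle moved from (4.9, 7.8) to (4.3, 8.6), a distance of √(0.6² + 0.8²) ≈ 1.0.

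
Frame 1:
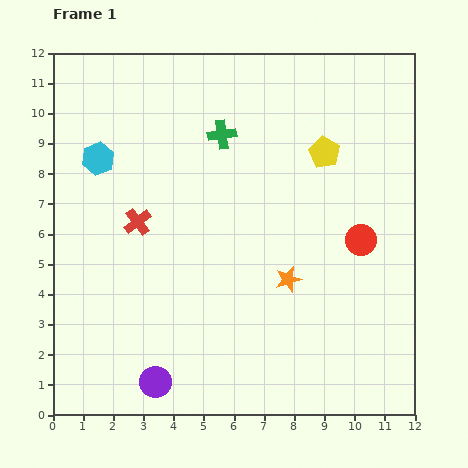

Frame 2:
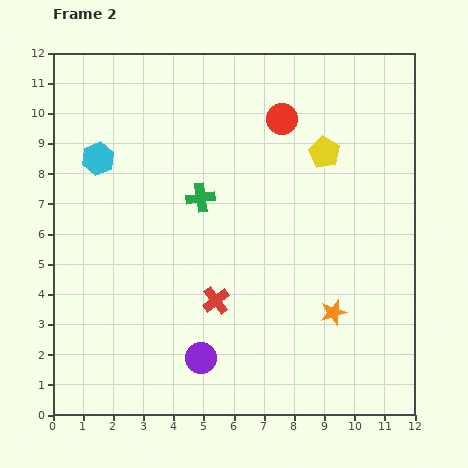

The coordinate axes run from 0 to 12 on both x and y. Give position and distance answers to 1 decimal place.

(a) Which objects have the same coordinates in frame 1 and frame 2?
the cyan hexagon, the yellow pentagon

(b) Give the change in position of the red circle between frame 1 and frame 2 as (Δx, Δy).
(-2.6, 4.0)

The red circle was at (10.2, 5.8) in frame 1 and (7.6, 9.8) in frame 2.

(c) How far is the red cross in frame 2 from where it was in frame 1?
3.7

The red cross moved from (2.8, 6.4) to (5.4, 3.8), a distance of √(2.6² + 2.6²) ≈ 3.7.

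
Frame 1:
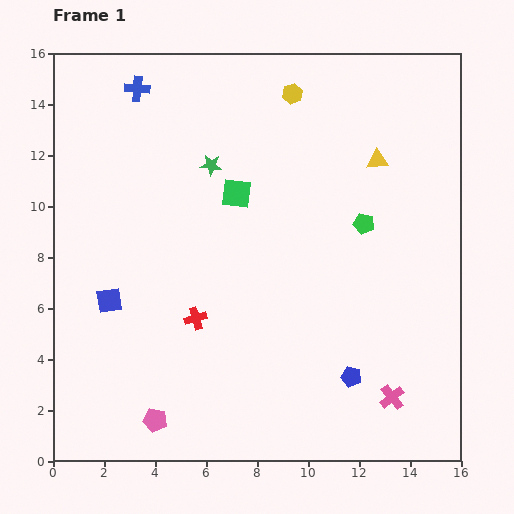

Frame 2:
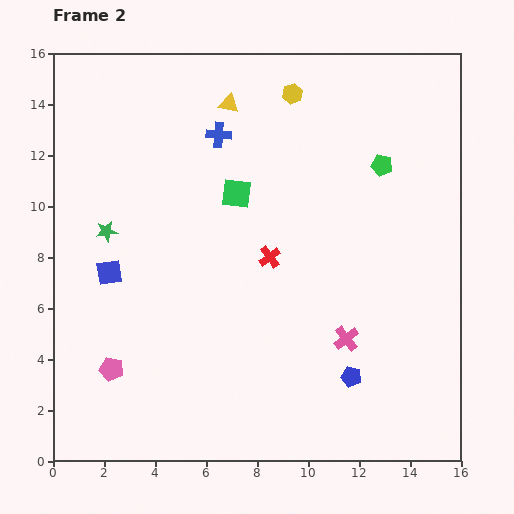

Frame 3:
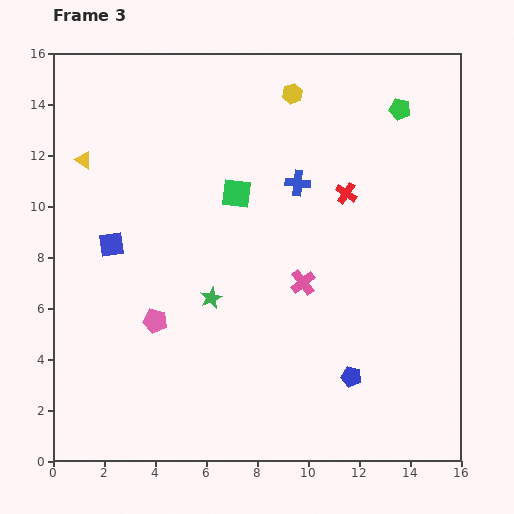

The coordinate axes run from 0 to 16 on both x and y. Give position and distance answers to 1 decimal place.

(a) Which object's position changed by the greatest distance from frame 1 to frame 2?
the yellow triangle

(moved 6.2; next 4.9)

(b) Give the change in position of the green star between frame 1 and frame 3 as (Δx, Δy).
(0.0, -5.2)

The green star was at (6.2, 11.6) in frame 1 and (6.2, 6.4) in frame 3.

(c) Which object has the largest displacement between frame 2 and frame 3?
the yellow triangle

(moved 6.1; next 4.9)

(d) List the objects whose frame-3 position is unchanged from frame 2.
the yellow hexagon, the blue pentagon, the green square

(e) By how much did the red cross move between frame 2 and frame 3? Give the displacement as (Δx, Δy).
(3.0, 2.5)

The red cross was at (8.5, 8.0) in frame 2 and (11.5, 10.5) in frame 3.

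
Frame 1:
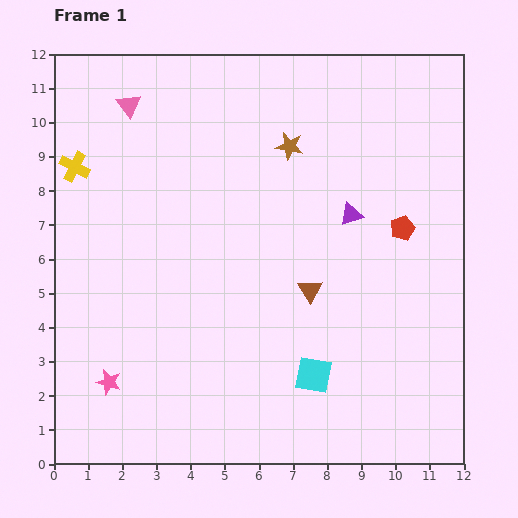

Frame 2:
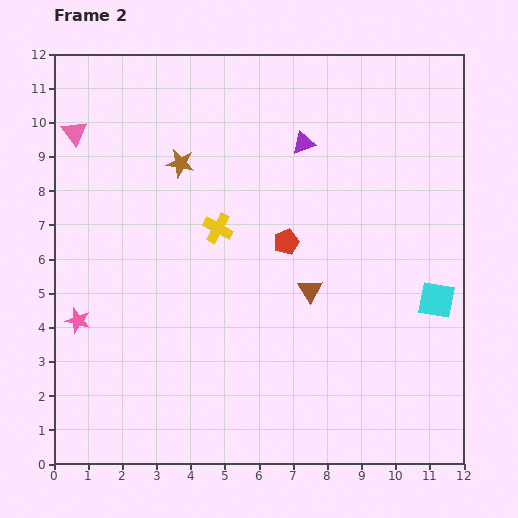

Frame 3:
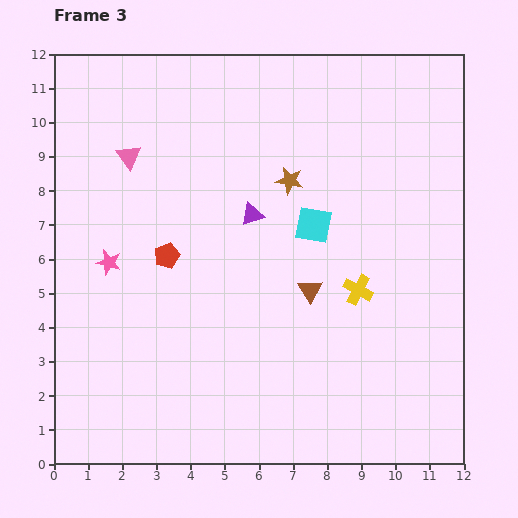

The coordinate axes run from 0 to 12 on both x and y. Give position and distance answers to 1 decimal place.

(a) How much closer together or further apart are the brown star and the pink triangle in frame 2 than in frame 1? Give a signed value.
-1.7

Distance in frame 1: 4.9. Distance in frame 2: 3.2.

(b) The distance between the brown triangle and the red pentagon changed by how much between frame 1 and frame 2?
-1.6

Distance in frame 1: 3.2. Distance in frame 2: 1.6.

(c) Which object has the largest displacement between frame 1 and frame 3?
the yellow cross

(moved 9.0; next 6.9)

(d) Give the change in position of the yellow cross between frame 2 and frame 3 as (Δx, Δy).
(4.1, -1.8)

The yellow cross was at (4.8, 6.9) in frame 2 and (8.9, 5.1) in frame 3.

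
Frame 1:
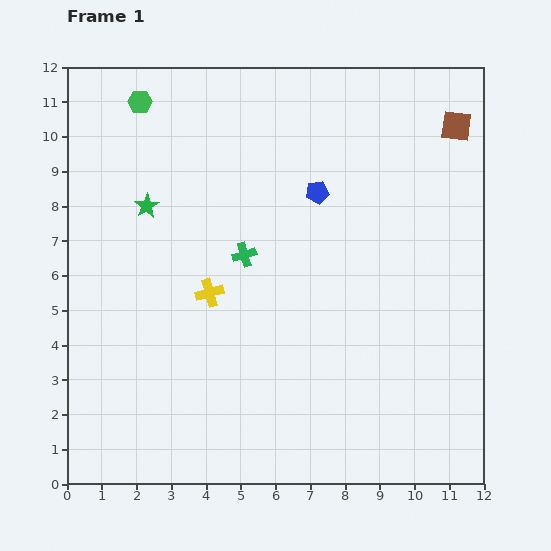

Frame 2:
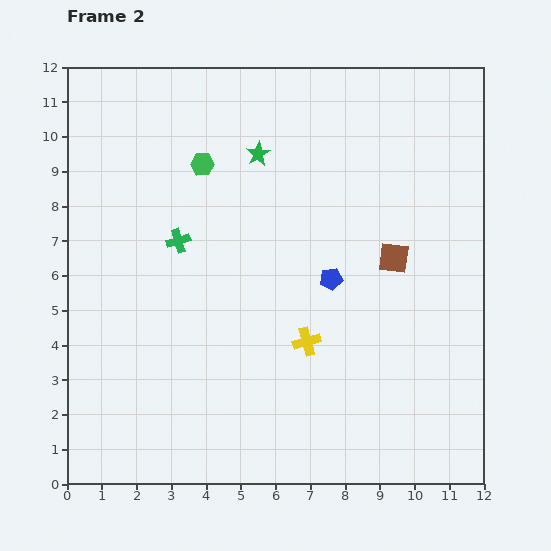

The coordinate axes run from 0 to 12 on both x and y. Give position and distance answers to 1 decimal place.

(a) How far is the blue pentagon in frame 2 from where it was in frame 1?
2.5

The blue pentagon moved from (7.2, 8.4) to (7.6, 5.9), a distance of √(0.4² + 2.5²) ≈ 2.5.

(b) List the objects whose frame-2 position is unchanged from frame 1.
none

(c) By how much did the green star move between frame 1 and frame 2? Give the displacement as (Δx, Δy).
(3.2, 1.5)

The green star was at (2.3, 8.0) in frame 1 and (5.5, 9.5) in frame 2.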